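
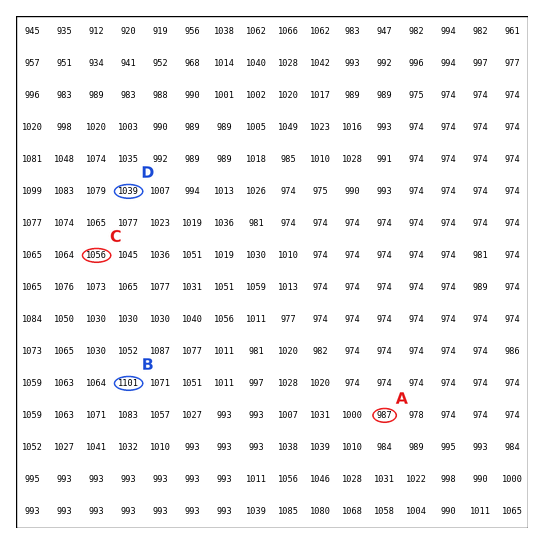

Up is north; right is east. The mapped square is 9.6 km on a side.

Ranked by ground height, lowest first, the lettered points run A D C B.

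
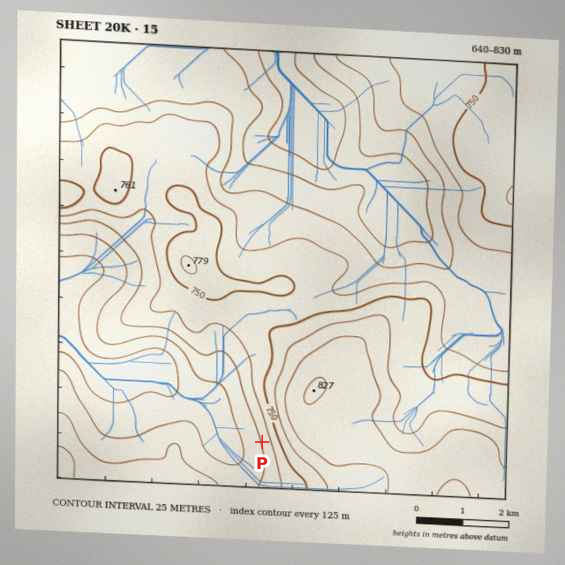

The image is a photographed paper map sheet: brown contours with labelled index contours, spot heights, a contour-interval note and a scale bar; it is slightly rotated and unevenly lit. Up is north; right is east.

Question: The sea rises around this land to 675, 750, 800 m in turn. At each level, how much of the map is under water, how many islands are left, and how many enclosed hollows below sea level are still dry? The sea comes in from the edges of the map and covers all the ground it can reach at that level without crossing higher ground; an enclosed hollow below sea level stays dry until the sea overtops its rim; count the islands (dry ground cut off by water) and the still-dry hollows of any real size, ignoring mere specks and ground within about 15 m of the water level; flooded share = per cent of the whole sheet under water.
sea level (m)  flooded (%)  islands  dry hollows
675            19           0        0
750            74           1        0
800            92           0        0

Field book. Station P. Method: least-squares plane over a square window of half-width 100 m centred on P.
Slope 6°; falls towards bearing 255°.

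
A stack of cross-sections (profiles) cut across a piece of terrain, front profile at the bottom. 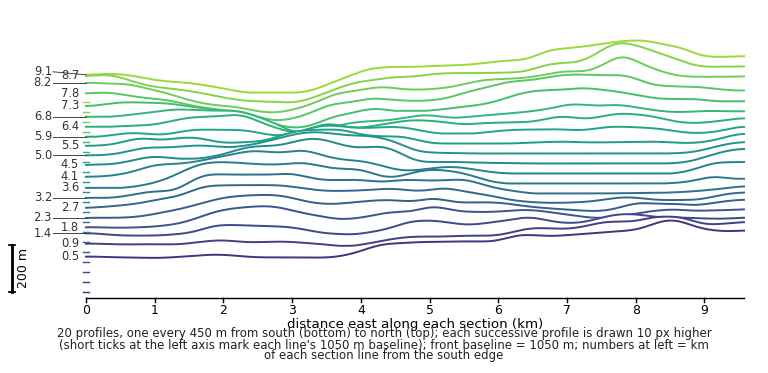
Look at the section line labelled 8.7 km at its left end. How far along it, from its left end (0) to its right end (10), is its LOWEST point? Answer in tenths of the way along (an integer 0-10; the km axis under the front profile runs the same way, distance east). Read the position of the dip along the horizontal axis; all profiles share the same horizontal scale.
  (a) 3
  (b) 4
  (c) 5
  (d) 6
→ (a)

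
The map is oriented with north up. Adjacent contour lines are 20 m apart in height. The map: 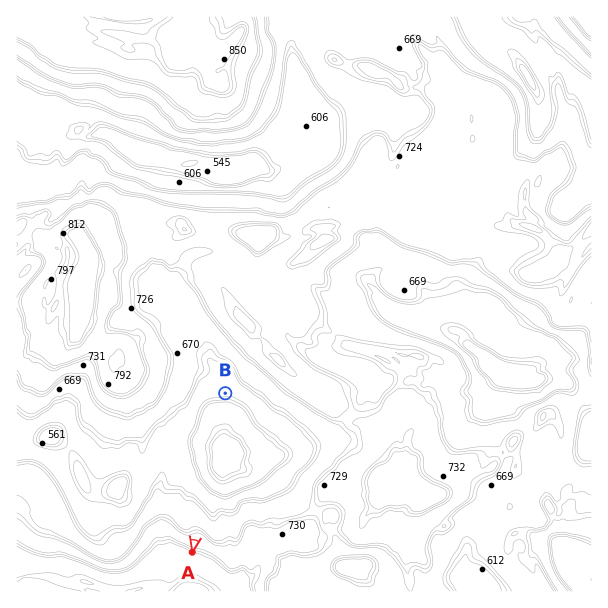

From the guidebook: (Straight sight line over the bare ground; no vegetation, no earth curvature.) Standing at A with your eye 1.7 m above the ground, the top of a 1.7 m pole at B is visible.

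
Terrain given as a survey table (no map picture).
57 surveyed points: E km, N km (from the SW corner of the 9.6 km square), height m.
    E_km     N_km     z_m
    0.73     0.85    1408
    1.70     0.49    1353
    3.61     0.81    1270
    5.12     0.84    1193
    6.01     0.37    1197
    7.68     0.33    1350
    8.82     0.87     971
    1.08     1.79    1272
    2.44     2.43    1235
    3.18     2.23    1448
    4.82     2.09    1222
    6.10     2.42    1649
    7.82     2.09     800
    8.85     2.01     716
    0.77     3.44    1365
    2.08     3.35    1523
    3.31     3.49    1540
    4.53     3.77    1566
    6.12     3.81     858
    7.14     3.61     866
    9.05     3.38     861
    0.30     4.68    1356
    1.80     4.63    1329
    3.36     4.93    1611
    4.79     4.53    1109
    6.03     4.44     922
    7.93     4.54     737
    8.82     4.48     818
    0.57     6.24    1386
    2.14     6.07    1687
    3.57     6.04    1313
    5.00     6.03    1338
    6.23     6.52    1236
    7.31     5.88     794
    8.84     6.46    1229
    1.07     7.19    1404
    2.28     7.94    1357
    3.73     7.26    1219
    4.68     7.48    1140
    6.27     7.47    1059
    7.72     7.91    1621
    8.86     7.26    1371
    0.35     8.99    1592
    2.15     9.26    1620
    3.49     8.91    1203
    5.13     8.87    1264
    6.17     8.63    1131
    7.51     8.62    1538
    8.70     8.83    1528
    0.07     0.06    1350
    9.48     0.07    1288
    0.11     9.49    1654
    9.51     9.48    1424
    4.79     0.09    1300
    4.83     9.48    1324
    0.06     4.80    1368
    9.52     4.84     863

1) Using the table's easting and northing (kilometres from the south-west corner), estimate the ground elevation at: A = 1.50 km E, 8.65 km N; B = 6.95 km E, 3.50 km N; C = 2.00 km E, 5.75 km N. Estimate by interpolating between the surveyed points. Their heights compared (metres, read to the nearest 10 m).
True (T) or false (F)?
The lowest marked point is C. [F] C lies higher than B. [T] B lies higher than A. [F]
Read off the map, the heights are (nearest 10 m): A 1480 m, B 950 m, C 1580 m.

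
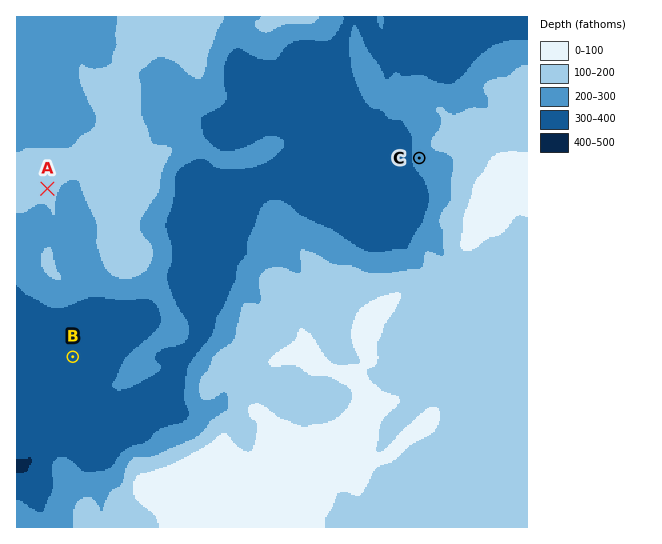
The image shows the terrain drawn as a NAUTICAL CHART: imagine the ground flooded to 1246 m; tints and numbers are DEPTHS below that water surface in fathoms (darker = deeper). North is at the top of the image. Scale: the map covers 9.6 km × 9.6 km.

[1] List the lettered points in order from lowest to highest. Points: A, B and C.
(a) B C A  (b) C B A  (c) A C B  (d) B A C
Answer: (a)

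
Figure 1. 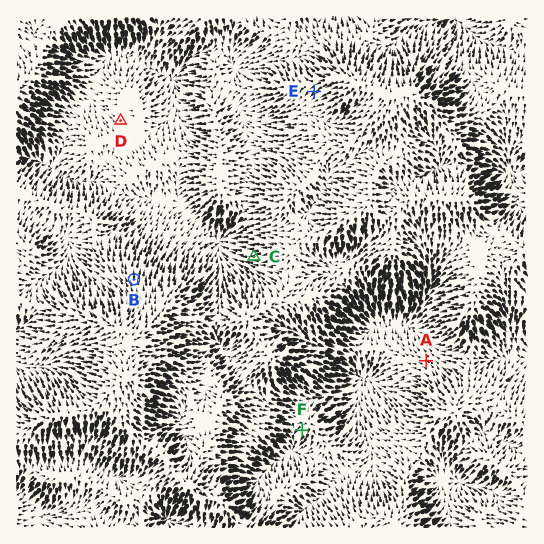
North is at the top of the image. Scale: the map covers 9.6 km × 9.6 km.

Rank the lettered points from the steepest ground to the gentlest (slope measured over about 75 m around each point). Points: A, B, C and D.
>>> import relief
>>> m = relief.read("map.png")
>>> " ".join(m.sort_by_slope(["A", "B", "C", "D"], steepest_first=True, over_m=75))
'C B A D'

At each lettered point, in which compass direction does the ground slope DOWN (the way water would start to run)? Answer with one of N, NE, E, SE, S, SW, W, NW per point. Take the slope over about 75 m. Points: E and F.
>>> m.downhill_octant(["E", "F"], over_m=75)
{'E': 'SW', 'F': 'SW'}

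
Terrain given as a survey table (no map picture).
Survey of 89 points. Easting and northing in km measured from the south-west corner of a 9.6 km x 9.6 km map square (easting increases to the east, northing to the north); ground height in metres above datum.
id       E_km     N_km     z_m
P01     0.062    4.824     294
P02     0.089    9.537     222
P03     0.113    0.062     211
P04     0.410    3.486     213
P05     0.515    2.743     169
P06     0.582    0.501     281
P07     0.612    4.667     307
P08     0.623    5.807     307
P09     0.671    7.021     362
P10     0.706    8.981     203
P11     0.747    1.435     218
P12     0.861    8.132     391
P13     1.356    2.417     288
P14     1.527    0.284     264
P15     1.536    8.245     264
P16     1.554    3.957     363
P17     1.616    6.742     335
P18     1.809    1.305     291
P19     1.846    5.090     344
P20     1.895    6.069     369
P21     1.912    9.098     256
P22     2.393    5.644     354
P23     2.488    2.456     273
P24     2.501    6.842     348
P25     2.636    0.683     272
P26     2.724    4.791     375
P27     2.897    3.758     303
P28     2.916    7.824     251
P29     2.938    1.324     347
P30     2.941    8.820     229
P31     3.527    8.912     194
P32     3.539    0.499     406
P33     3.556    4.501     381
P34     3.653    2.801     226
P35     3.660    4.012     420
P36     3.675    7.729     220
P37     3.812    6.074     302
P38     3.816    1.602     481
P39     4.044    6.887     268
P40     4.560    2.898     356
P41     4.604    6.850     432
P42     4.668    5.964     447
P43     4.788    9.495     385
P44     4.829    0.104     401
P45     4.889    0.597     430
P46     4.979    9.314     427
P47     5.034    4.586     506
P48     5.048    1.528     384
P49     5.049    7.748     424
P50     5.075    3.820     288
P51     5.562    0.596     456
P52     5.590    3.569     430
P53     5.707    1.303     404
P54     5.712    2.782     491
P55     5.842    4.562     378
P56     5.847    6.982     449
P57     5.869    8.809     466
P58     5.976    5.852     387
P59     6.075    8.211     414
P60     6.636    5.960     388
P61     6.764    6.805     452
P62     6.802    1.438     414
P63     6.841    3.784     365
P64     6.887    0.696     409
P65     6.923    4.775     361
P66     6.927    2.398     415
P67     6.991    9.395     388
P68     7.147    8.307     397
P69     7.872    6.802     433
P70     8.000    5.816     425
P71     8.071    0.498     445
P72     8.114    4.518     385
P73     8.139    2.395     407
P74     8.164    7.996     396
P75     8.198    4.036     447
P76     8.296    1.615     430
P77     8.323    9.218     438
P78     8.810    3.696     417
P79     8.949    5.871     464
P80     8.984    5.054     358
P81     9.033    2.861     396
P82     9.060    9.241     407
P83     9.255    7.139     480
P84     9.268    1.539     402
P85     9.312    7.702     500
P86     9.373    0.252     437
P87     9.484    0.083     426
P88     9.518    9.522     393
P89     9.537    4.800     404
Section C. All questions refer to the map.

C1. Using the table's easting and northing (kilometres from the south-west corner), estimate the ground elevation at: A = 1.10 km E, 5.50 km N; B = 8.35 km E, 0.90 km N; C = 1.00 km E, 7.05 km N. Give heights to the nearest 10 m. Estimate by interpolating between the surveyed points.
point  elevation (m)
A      300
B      440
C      340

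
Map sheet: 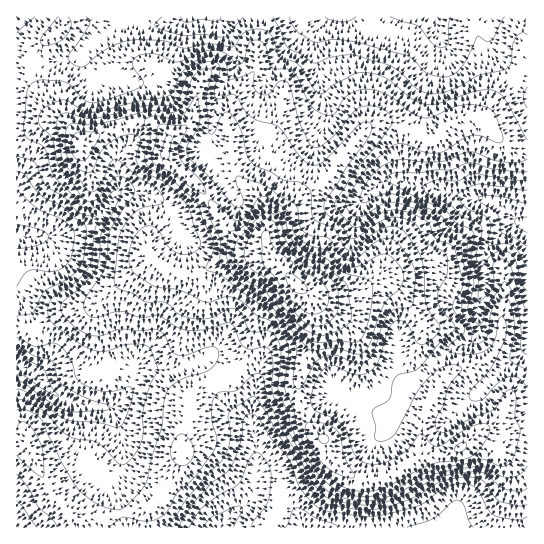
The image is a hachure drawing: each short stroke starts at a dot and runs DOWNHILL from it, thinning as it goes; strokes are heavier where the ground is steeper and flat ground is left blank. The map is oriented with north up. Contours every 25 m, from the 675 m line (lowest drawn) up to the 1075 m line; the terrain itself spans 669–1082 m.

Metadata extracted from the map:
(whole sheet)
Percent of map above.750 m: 91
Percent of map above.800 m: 71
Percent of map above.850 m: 42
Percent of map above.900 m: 20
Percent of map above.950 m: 7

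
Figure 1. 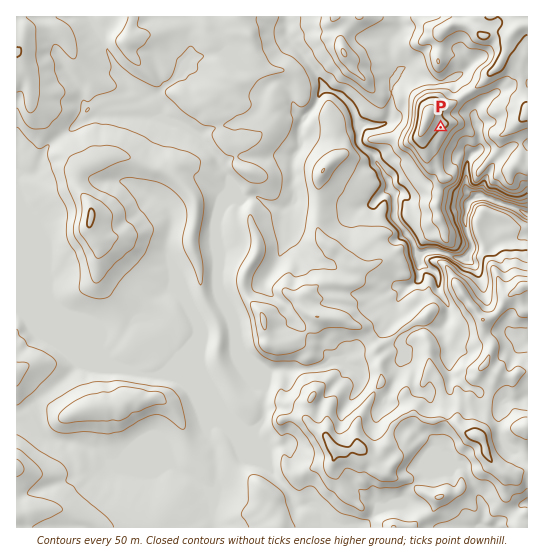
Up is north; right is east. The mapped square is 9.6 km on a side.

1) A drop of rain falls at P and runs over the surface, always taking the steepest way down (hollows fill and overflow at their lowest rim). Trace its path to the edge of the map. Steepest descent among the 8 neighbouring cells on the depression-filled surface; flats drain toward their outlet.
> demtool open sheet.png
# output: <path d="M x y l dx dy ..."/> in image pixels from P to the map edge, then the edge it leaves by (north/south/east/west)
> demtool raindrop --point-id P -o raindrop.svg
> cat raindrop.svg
<path d="M441 127l0 3 12 12 6 0 12 11-4 8 0 5-1 1 0 22 8 8 11 0 10 5 6 0 2 3 4 0 8 4 3 0 5 4 4 1"/>
exit: east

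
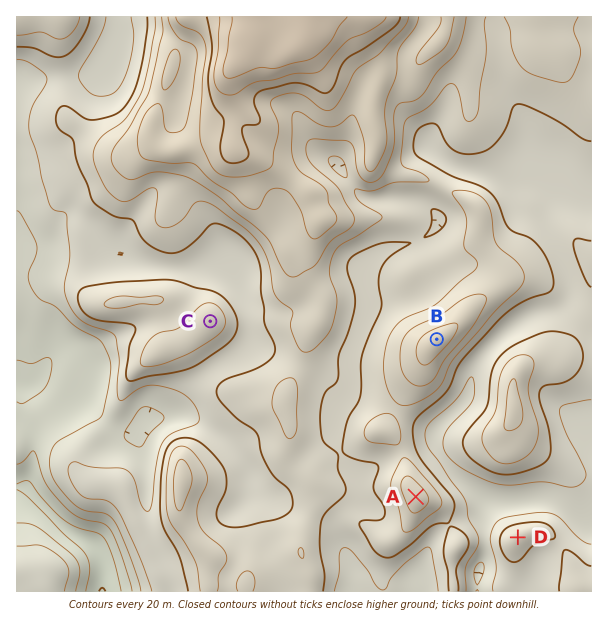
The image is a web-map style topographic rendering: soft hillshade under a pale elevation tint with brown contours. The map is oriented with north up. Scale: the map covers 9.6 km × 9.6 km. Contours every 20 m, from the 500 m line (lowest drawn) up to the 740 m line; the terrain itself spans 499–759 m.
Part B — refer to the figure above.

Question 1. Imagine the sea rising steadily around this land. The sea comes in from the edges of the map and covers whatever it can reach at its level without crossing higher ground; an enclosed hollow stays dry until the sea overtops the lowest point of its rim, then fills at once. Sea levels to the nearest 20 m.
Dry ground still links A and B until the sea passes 620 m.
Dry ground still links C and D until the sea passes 580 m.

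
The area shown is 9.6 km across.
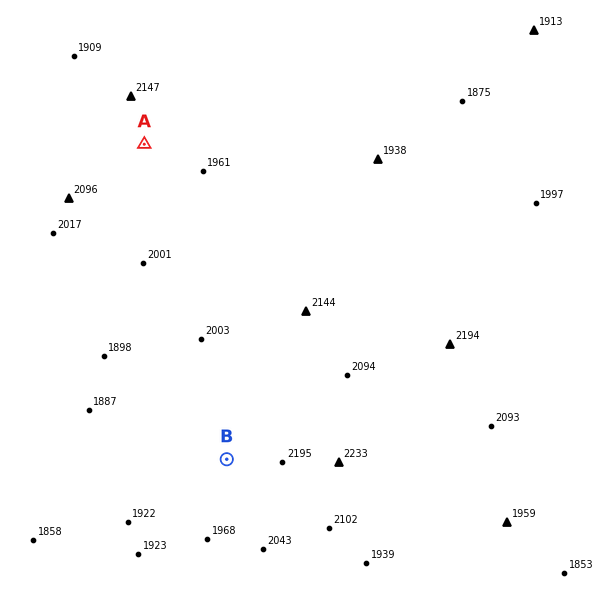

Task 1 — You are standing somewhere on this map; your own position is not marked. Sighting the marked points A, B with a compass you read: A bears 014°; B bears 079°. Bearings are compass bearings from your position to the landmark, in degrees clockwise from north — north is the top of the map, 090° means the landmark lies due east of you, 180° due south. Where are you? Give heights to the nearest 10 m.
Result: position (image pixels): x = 58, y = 492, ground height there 1870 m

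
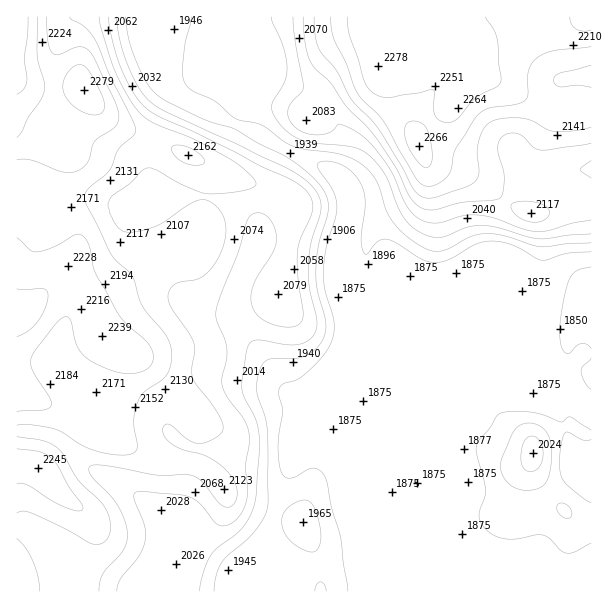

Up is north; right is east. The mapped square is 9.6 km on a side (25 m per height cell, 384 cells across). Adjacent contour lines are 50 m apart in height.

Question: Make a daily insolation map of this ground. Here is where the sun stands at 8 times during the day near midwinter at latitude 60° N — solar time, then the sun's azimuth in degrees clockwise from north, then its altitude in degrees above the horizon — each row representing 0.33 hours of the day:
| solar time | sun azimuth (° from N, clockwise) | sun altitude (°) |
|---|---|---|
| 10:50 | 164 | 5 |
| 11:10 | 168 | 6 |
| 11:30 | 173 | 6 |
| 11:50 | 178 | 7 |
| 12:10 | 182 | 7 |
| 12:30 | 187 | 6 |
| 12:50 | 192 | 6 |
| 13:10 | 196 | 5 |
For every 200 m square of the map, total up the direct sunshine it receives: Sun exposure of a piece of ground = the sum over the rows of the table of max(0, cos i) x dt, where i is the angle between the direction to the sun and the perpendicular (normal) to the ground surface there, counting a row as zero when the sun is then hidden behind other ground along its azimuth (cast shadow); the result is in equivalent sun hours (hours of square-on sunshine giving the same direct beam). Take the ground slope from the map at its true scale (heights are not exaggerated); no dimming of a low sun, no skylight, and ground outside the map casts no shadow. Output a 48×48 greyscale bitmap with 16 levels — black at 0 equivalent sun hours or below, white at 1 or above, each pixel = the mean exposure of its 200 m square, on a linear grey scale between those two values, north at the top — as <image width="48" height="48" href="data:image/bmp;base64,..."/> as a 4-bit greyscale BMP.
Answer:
<image width="48" height="48" href="data:image/bmp;base64,Qk32BAAAAAAAAHYAAAAoAAAAMAAAADAAAAABAAQAAAAAAIAEAAATCwAAEwsAABAAAAAAAAAAAAAAABEREQAiIiIAMzMzAERERABVVVUAZmZmAHd3dwCIiIgAmZmZAKqqqgC7u7sAzMzMAN3d3QDu7u4A////AERERFVVRERVVEREREQzREREREREREREQzNERGeHVERWZEREREMyRERERERERERVQzNERXmYdURGhkRERFQzREREREREREVWZjNERniHZURGm3RERmVERERERERGd3ZneDRVZ3ZVVURFi8dEVlQzREREREV3iId3iEVomXUyNERFe8pkVUMjRERERFVmZ3iIdleKl0IRJFRXmrlkMzIkRERERDNERFZmQnmpYgACRniJmHdTESI0REREREMkRWVBAKqWEAAViqqpdDRSABI0REREREQ1eJhAAKliAAJqu6mGMSRTEAI0RERERERWeKphAVMQAUnMqGVDIjVTIQFERERERERlRXhiEwAAJ83JZCMzNFVEMyNEREREREVTI0RFeAABaql1MjRVVVREVEREREREREQiIhEliBAWh1MzNEVmZDI0Z1REREREREMiEAAEU5mpYxI0VVZlMgATVmVEREREREREEAADMblkMjNFZmVCEAATREREREREREVTAAATIVMiNEVWeHUhERIkRDREREREREMRMQAiEiEjRGd5qYUyNERFZVREREREREREQxEhIyI0V4iamHVEVVVomYZEREREREREQzMiNFVVZ4h2VEVVVVWKzMpUREREREREREQzRIh2ZnZCEiM0M0erzMt0RERERERERERDRJmGVVMQAREiI0erqphkREREREREREREM4iHVDIREREjM1eYh1M0RERERERERERUQ0V3ZDIiERJFVVZmZCEkRERERERERERVRAFGZDIiMzVmZVRFQyE0RkRERERERERVRAAlVDIjNFZndkMzQyI0VURERERERERVVAATRDIiNFVnd1MiNEQ0VUREREREREVmZiIRNDISNEVWd2QiNFVEVURa3ZVERGiZqjIRIzERI0REVmQzRWZEVXjN3e2Ge+7v/yEREhEREjRERWVEVndURovMzM7//////xEiIRE0QzMzNFZmZ4l0NXm8zM3////tzDRDIRJEREMzM1eHd3dkNGi93M3duGVXiEREMzRERERDRXmXUyI0RWi97dy5YgATRURFZ3h0RERWeIhkEAAUZnm93cuXUxABEUWJmZmGRFiZl1IQAAAmmJu7qYdlREQzIaqYd3dmZ4mXQQAAAAKMy83JdVRDNGd3ZqllRVZneHUxAAAAAEv/3N2nRFVDNGiqqnZURGiIdSAAAAAAB//8vMp0NXdlZniszFVVV4mGIAAAAAABnbh4vbhCR5iIqpmZqmZWeZhRAAAAAAAndTJJ3aYzRomr3blmZ4dmiHQQAAAAABNDIRR73JZURFiszJYzM4dVZTEAAAAAASIhEUeaqoZmU0aJl1MiEVQzMhAAAAAAEiIiI3mYd2ZmVDRmVERDMzIREAAAAAABIjMzRYqYZURFVURURFd3dkMgAAEAAAASI0RVVomYZDM0RURERGiaqmQwAAEQABEiNEVmZmd3ZDNERUMzRFeKvFQxAAEQESIzREZmZVVmVDRERVMjREVXmkRDEBIhIjQ0REVVVEREREREREQ0RERFVg=="/>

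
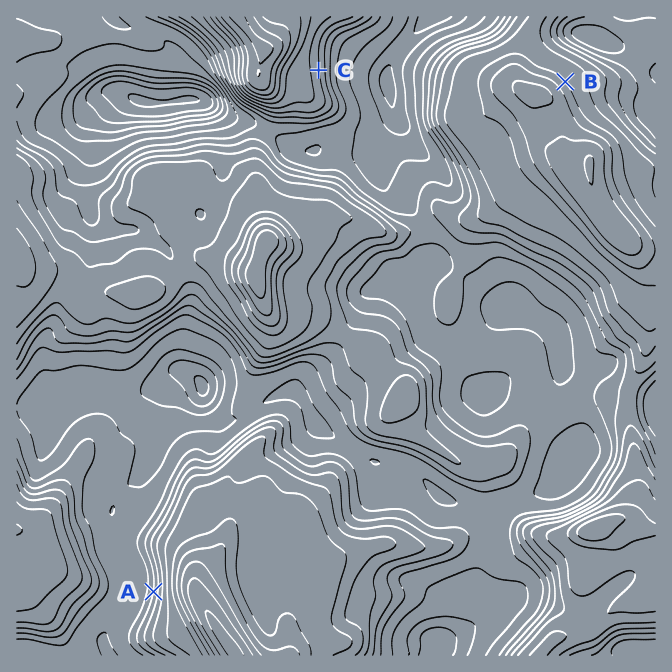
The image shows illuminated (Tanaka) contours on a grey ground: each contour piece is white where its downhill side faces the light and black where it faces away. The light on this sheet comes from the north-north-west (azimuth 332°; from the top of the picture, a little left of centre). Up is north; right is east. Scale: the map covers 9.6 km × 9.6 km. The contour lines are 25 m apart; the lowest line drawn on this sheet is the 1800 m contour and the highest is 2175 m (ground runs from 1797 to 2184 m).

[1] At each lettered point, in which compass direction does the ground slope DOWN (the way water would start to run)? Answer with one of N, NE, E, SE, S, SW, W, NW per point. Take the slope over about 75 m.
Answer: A W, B NE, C E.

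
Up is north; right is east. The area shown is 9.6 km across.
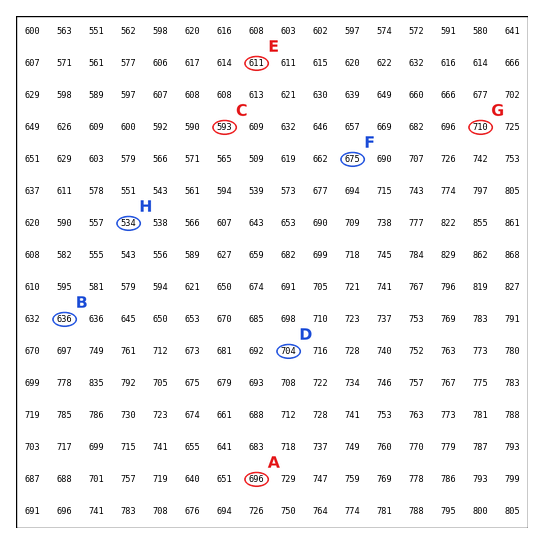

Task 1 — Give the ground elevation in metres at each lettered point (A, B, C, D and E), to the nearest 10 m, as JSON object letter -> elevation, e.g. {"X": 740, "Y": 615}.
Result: {"A": 700, "B": 640, "C": 590, "D": 700, "E": 610}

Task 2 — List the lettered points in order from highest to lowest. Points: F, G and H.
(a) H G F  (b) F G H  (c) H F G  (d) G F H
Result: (d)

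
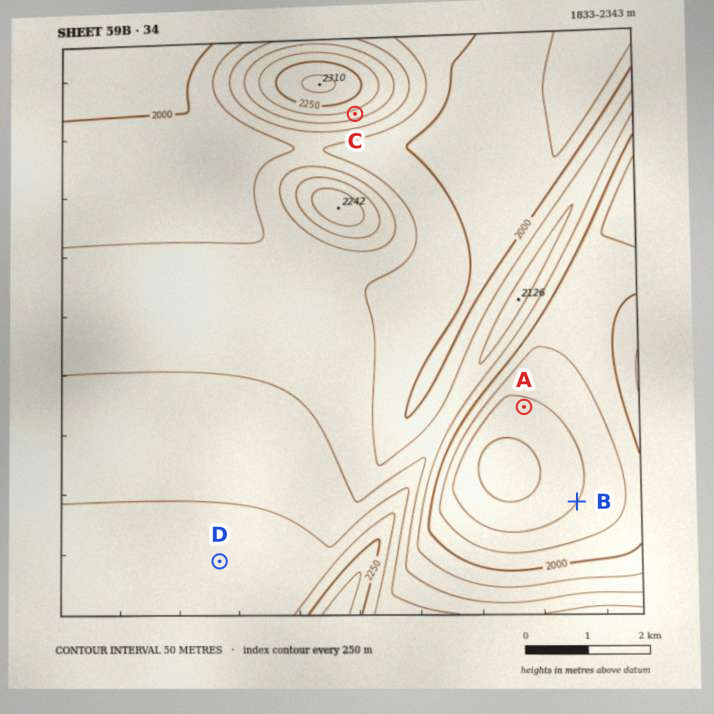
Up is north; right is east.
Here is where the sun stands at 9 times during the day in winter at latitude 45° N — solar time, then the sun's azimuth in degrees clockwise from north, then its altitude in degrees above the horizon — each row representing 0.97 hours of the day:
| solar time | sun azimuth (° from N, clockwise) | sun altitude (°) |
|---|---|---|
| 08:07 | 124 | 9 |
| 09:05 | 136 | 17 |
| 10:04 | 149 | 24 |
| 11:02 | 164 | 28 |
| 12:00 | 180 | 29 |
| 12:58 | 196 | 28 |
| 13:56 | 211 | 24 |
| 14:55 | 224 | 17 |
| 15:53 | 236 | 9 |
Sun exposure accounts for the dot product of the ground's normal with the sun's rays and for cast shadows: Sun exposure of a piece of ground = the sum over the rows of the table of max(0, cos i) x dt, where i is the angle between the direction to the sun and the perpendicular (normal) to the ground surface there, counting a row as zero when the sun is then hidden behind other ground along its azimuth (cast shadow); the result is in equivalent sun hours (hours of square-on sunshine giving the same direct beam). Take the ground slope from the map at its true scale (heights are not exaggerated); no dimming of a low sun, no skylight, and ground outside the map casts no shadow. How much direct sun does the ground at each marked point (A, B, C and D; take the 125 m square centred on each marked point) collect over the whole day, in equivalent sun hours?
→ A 3.5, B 2.8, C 4.8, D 2.9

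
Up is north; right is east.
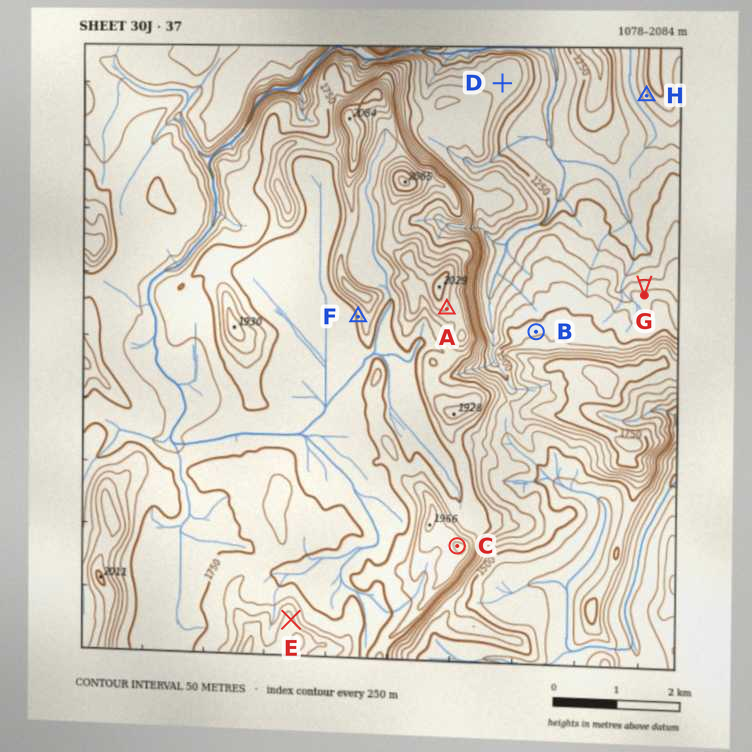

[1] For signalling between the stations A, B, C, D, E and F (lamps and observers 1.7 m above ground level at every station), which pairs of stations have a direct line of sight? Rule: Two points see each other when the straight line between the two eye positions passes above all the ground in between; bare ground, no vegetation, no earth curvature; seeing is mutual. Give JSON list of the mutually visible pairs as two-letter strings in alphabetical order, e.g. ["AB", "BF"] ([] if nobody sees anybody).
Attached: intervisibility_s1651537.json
["AC", "AE", "BD", "CE", "EF"]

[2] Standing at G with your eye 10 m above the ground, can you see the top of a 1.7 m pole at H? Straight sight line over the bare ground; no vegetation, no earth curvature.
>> yes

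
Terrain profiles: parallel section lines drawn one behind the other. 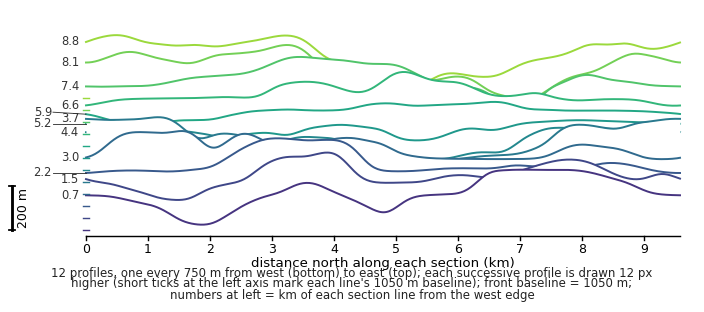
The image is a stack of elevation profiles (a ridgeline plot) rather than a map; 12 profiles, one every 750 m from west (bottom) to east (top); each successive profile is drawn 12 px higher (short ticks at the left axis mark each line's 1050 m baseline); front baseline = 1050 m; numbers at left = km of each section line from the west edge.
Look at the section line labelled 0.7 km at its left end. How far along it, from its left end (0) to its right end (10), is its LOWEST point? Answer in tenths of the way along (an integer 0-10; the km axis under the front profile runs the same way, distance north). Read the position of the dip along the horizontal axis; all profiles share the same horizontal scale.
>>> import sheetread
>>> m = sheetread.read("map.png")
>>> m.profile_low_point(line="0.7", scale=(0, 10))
2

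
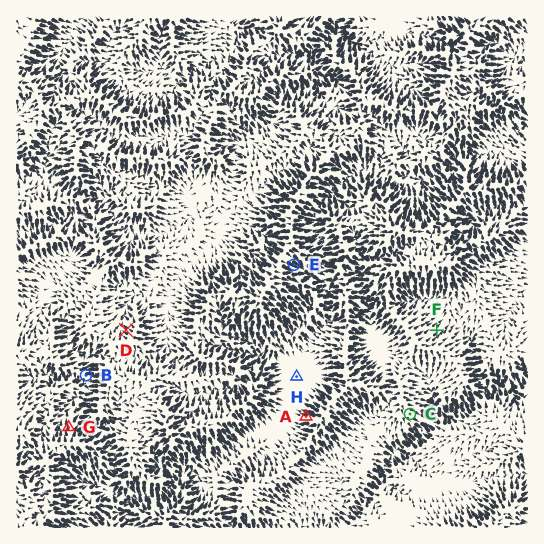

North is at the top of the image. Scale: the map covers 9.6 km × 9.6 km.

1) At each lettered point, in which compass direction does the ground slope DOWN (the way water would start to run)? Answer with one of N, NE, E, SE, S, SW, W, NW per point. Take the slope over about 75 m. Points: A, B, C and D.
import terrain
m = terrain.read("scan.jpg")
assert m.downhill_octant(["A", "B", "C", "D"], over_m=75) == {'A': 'W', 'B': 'E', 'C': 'SE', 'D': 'NW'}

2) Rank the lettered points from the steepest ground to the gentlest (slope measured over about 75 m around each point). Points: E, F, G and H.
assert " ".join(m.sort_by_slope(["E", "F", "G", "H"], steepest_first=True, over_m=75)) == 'E G F H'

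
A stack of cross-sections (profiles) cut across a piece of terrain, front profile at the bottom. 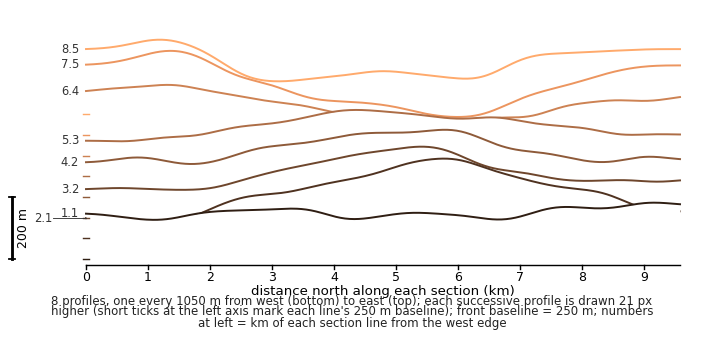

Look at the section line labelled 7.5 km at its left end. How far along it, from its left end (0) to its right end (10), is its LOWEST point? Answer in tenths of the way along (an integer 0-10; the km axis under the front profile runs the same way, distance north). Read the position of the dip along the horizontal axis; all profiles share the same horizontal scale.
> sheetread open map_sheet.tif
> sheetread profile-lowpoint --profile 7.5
6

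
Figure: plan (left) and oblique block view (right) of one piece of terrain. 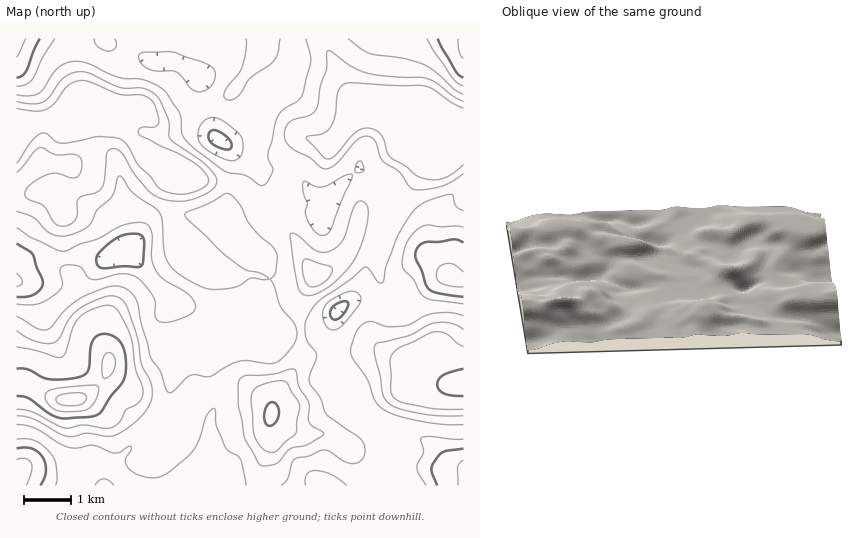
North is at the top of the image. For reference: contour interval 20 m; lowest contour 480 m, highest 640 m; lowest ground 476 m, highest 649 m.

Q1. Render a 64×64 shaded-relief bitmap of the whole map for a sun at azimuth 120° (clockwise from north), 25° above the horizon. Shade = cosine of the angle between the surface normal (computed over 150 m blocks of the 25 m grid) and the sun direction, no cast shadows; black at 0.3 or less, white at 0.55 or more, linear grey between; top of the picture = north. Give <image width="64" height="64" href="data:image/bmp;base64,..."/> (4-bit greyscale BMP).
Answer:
<image width="64" height="64" href="data:image/bmp;base64,Qk12CAAAAAAAAHYAAAAoAAAAQAAAAEAAAAABAAQAAAAAAAAIAAATCwAAEwsAABAAAAAAAAAAAAAAABEREQAiIiIAMzMzAERERABVVVUAZmZmAHd3dwCIiIgAmZmZAKqqqgC7u7sAzMzMAN3d3QDu7u4A////AHZDNWeJmYdneIiIiHd3iIdleZmIdlZ4iIh3d3iJmqmZdlM0V4mZh3d4iJmIh3eIh1V5mZh2Znd3iHd3iJmqmZh3VDRXiJiHd3eJmpiId3h3VXmqqXd3d3iIh3eImqqpmYdlRFd4iId3ZmiaqYiHd3dlaKvKiId3eJmId4iau6qpmXVWZ4iIiIdlVomqmYd3d2VnrNupmId4qph3iJqrqqqqhmd4mYiImHZVZ5qpiHd3ZVeb3Lu6h3iZmHd3iZqqqqmHd4mqmZqql2VWeaqYdmZVV4q7qrqYeIiHd3eImZmamYd3irupq8uphlVomph2ZURWiaqpmIiIiIh3d4iJmZmZh3eau6mrzLuYZVeamHZlQ0aJqqmHeIiIiIiIiJmZmZmHeJu7qZq7u7mGVomYdmVDRYmru5h3iIiIiImZmqqqqYd4q7zLqqqry5dWeZh2ZURFeZrMqYiIiIh4iZmqqruZdlaKvNy6qZvMl2Z4mXZVREV4mbu5iIiHdmeJmZmZqoh1RFaKzLqpmsyoZmeIhlRERWiJqqmIiHdlRXiIiIiZiHVDM0aKu6mavKh2Z3h2VERFZ5qpmIiHd2Q0Z3h3d4iIdlRDNFebqpq7qHZnd3ZVRERGirqIiId3ZDNWd3d2d3d3dlVURXq6qqqYd2d3ZlVVVDRpupiId3dkNFZ3d3Zmd3d3ZmVEabu7qYh3d3dmVVZlQ0eqmIiHdmVEVnd3dmZnd3dmZlRYvMyph3d3d3dmZmZlRYmYiHd2VURWd3d3ZmZnd2VmVEer3bmHd3d3d3d3d3ZVeIiHd2ZVREVneId2ZmZlVVZlV5vNuXd3d3d3d3d3d2ZniHd2ZlVUNFZ3iHd2ZlQzVmZnisy4d3d3d3d3d3d3dniId2ZlVlQzNFd4h4d2UyJGZmeKzKh3Znd3d3d3d3d3eIh2VVVmZUMiNWeIiHdkITVnd4rLqHZmZnd3d3d3d3d4mYU0VWd2ZTIjVnd3d2UhE1Z4mrupdlVWZ3d3d3d3d4ialSJGZ3d2VDNFZ2dmZkEBNWiau6qXZVVWd3d3d3d3iazIMSVnd3d2VVVmVVVVUxEjVoqqqqh2VWZ3d3d3d3eJvexzJGeIh3dlVVVEREVVQyI1eZmamXZmZ3d3d3d3Z4rN7rdEV4iIiHZVVURDRFVVQzRoiZmYh2d4iIiId3dmab3u2nZniIiZh1VVVURFVmZUNGeImIh3d4iIiIiHd2RGre7bl3eIiJqodmZmVVVmd3UzRniHd3d3iJmYiHd3ZDWK3tyod4iImrqHd2ZmZmZ4h0M0ZmVmd3eIiYiHd3dTNGir3bh4mZiZqph3ZmZmZ3iZdURVRFZnd4iIiHd3dlM1Z3isyniaqpmqmId2Zmd4iJqYdlQzVmd3iIiHd3d2U0Z2VXvLh5u7qZmZiHd3d4mZmrqXZCJFZniIiHd3d3ZUV3ZUWLuHm7y6mZmId4d4mqqru6mFMkVniIiHd3d3dlVohlRGq5eKvMqYmYh3eIiaqqu8ypdDRVeIiHd3d3d3ZniHVDWLp3q8y5mZmHd3eJu6qqvLqWRFZ4iHd3d3d3d3iIdlRHq4ebu7qZqZh3Znm7upmqqpdlZniHd3d3Znh3eIh3VEabl4q7qYmZmIdlWKu6mImZmHZ3iIh3d3dmeIiIiIdkRYqXeaqpiIiIiHZXm6qYiIiId4mZmYh3d2ZomIiIh2RFiZdomqmId3d4h2eKqqmYiHd4mqu7qYd3ZmeJiIiIdUV4h2eKqZh3ZWeIiImau6h3d3iZq83Ll3d3ZoiYh4h2VWiHZnmqqpdkRGeIh4m8uXZmZ4iavd2od4dmeIiIiIdlZ3dmZ5q8uoZDRXd2V6y5dmZmd4ibzKh3h2ZniHeJiHZ3d2VWiavdyoVFZ3VFnLllZmZ3d4mql2d3dnd4d4qph3d3dlZ4mr3tuGZ3dkWLuGRXd3d3iZl2Vnd3d3h3isuYd3d3Z3iIm97ah4iHVYqoVFd3d3eIh3VEZnd3eHZ63bh2VWd3d4iJrdyXiZh3iqhUV3d3eIiHZTRWZnd4dmjO2oZEV3d3eIibzJeJqZiZmGZnd3eImYdlRFZmZnd3Z53slkNWd3d3iIq8p3iaqZmYd3eImZmqmHZVVmVEZ3Zlet64VFZ3d3d3iJqoeJmZmZmZiIq6mbyodmZndTNWZlRXvMl2Z3d3d3d4iZd3iIiIiZmZmrupq7l3d3d1Q0VmVEaKqYd3d3d3d3d3dmd4iIiIiZmrupmaqYd3h3ZERVZlRXiIh3d3d3d3dlVEVnd3d3eIiaupiImYiIiId2VFVVVFZ3d3d3d3d3d1RDI0Z3d3d3d4q6mId3eIiIh3dlVVVUVnd3d3d3d4h2REMRNWd3d2VVeamIh2VmiIiId3ZlRVVWZ3d3d3d3iHdERCEkZmd3ZERniIiHVEVoiIeId2VEVVZmZmZlVmeJhzNEMhNGZ3dlRWd3iJhkRFeIh4iHZURVVmZVVVVFZ4mYIjRDIjVnd2ZmZmZ4mGVEVniIiId1RFVmZmVVVVVniZkyI0RERWd3Z3h3ZniYdmZWaIiIiHZUVnd3ZmZmZniaqjMjRVVmd3ZniIh3eIiHd2ZniZiIdlVXeHd3d3d3eJqqQyNFZnd3dmeJmZiIiIiIdlZ5mIh2VWeIh3d3d3eJqqlUI0VneIh2Z4mZmYiIiIh2VXiYiHZVeIiHd3d3eJqqmWQzRVZ4iHZmiImZmIiIiIdVeJiIdmZ4h3d3d3eImqmZ"/>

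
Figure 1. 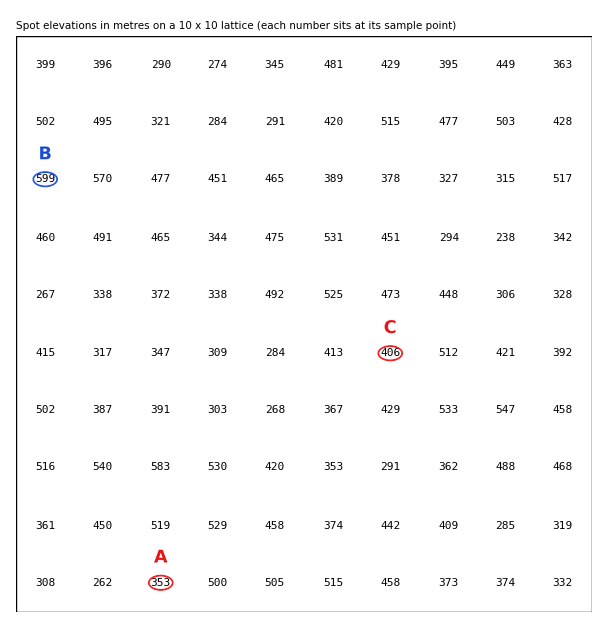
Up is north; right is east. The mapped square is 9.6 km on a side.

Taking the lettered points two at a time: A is lower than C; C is lower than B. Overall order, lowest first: A C B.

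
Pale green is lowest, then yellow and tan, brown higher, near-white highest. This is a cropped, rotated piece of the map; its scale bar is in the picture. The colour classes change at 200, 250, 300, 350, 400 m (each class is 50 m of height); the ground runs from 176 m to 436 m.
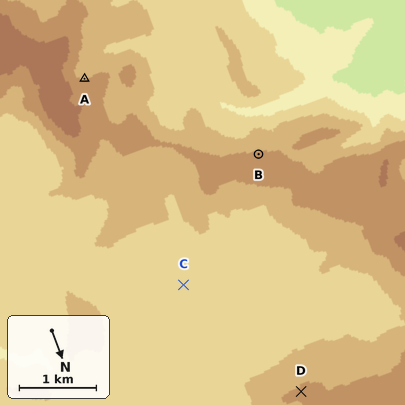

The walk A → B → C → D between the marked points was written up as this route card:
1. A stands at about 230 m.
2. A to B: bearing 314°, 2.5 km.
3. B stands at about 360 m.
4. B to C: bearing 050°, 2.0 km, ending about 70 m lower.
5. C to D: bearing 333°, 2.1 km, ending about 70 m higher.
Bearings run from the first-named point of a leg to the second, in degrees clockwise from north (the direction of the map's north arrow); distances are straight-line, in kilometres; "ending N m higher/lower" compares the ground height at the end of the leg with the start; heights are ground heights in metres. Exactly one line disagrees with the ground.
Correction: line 1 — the height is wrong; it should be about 350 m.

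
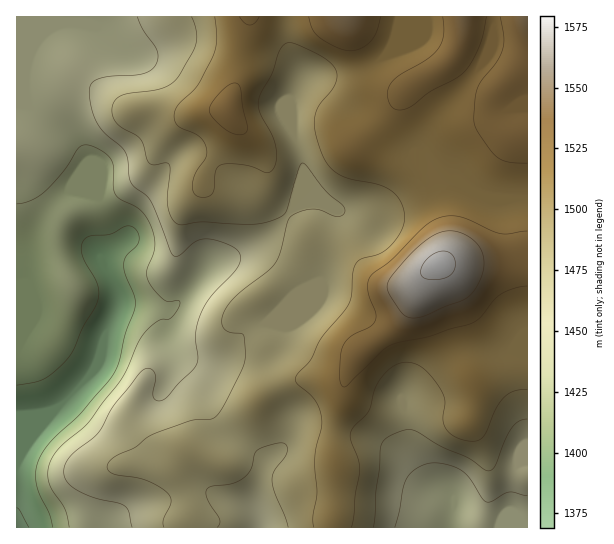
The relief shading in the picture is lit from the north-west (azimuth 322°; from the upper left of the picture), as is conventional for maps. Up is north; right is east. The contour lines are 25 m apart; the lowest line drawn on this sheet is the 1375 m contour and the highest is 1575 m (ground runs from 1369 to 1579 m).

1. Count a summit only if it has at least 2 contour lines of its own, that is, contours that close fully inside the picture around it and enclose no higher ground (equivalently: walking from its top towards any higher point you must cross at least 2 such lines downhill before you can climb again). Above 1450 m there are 1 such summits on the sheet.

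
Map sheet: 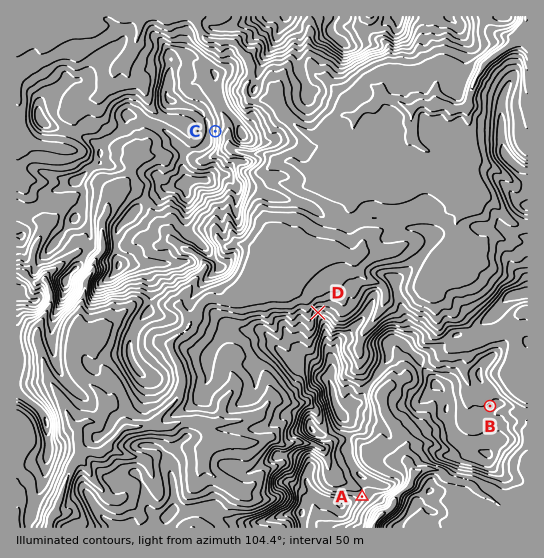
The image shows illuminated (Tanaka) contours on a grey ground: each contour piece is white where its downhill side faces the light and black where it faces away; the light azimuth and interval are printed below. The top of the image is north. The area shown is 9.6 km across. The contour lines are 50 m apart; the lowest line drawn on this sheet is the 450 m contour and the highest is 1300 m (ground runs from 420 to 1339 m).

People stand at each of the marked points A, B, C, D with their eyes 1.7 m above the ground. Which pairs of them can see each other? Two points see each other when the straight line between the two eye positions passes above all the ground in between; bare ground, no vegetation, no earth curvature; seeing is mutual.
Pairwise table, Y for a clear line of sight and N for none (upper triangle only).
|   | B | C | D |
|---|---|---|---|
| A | N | N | N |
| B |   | Y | N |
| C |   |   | Y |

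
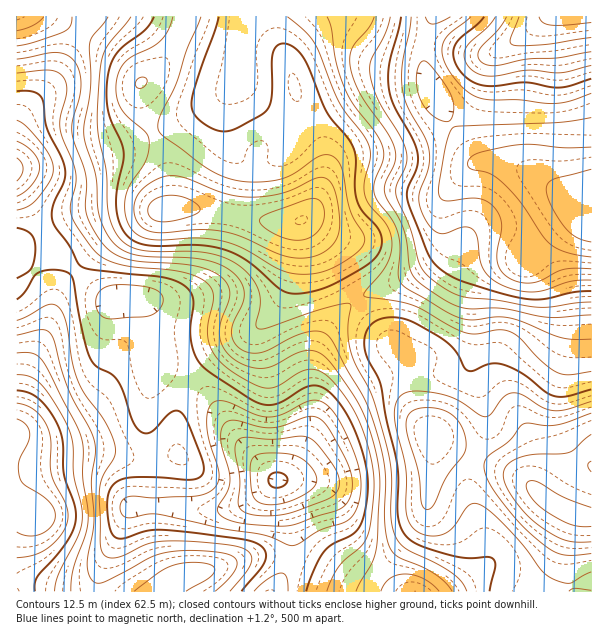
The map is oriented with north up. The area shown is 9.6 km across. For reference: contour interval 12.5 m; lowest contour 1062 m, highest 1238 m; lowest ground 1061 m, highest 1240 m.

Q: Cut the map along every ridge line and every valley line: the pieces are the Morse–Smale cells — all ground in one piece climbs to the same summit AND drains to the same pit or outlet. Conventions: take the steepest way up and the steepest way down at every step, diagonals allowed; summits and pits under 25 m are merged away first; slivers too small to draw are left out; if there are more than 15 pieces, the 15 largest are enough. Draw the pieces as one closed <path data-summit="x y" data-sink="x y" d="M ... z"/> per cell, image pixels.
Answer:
<path data-summit="302 221" data-sink="278 480" d="M272 16l-182 0-2 2-6 14 28 16 13 10 17 22 0 18 4 12 19 45 3 12 3 18 0 22-28 11-34 22-31 30 26 25 9 5 24-2 10 7 5 10 4 23 0 27 31 14 13 9 14 14 36 50 25 26 8 2 13-12 4-7 14-33 2-18-1-47 3-12 15-27 25-25-26-47-26-31 14-21 6-21 1-21-5-18-24-42-6-30-14-30z"/><path data-summit="38 516" data-sink="278 480" d="M17 259l-1 332 257 1 13-22 6-22-2-23-10-40-40-44-28-39-14-14-13-9-31-14 0-27-4-23-5-10-10-7-24 2-9-5-28-25-12 12-6 12-5 20-1-15-6-14z"/><path data-summit="576 515" data-sink="278 480" d="M357 301l-9 5-11 11-12 16-9 18-3 12 1 47-2 18-10 24-8 16-10 10-7 2 6 14 6 24 3 30-6 22-12 21 317 1 1-145-2-1-16 15-26 39-30-25-80-35-14-15-9-18-3-17 0-18 3-13-19-10-14-14z"/><path data-summit="576 515" data-sink="588 221" d="M497 162l-18 0-9 4-24 28-4 10 3 41-3 7-11 12-38 20-22 8-15 8 26 35 14 14 19 10-3 13 2 29 2 10 12 20 10 9 18 10 62 25 30 25 26-39 18-15 0-224-4 0-10-10-9-14-29-20-19-10z"/><path data-summit="302 221" data-sink="588 221" d="M432 16l-160 1 2 16 15 30 7 35 24 42 5 18-3 28-9 23-9 12 26 31 27 48 57-26 17-10 11-12 3-7-3-23 2-22 19-27 7-7 8-4-8-7-24-38-20-43-2-32z"/><path data-summit="570 17" data-sink="588 221" d="M591 16l-157 0-10 26 0 26 6 18 16 31 24 38 9 7 27 1 27 11 36 24 19 24 4-1z"/><path data-summit="302 221" data-sink="17 170" d="M83 32l-3 1-26 48-29 30-9 18 0 54 38 65 21 22 23-23 18-13 37-22 16-5 0-22-3-18-3-12-19-45-4-12 0-18-17-22-13-10z"/><path data-summit="576 515" data-sink="17 170" d="M51 16l-35 1 1 111 8-17 29-30 26-46 0-4z"/><path data-summit="38 516" data-sink="17 170" d="M17 184l-1 74 28 27 6 14 1 15 5-20 6-12 12-13-20-21z"/><path data-summit="576 515" data-sink="278 480" d="M89 16l-37 1 29 15z"/>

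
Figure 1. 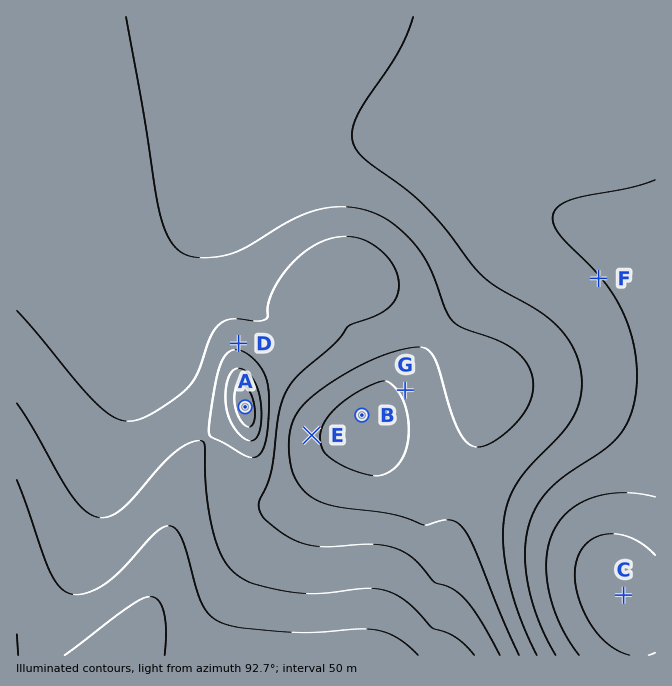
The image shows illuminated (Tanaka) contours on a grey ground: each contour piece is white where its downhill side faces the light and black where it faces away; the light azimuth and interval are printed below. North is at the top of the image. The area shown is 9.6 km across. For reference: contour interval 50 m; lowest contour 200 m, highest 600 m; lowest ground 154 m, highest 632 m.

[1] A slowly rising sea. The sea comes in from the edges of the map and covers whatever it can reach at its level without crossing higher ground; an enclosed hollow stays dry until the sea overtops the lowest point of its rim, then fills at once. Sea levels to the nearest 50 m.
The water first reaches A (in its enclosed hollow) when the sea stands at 300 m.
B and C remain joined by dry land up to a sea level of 400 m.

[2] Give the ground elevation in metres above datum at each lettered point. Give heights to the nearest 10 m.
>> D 310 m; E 440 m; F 500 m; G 440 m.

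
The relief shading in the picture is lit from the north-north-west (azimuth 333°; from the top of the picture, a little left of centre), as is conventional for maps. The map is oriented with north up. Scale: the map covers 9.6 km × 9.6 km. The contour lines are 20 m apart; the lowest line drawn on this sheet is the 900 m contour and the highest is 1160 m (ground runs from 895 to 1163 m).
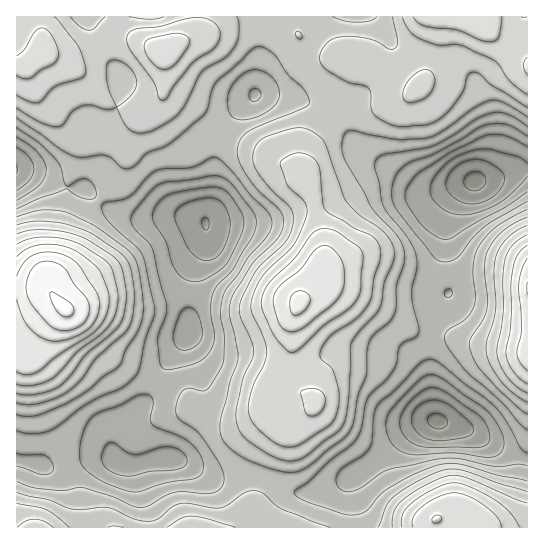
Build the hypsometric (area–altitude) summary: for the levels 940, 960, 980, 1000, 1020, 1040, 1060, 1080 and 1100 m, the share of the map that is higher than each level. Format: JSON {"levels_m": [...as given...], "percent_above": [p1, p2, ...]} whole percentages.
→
{"levels_m": [940, 960, 980, 1000, 1020, 1040, 1060, 1080, 1100], "percent_above": [96, 91, 82, 68, 53, 36, 22, 11, 5]}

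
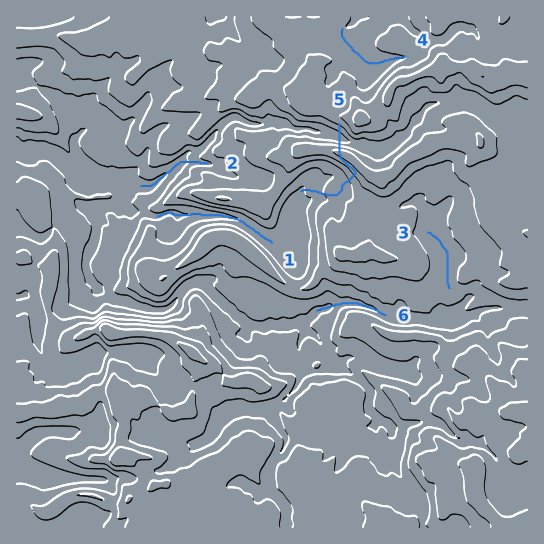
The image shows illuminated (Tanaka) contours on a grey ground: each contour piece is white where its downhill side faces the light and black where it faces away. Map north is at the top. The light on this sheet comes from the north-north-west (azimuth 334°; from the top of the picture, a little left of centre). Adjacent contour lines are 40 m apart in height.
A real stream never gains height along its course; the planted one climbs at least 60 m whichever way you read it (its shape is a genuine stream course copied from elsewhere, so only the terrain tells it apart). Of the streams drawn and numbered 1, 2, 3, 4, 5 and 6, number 5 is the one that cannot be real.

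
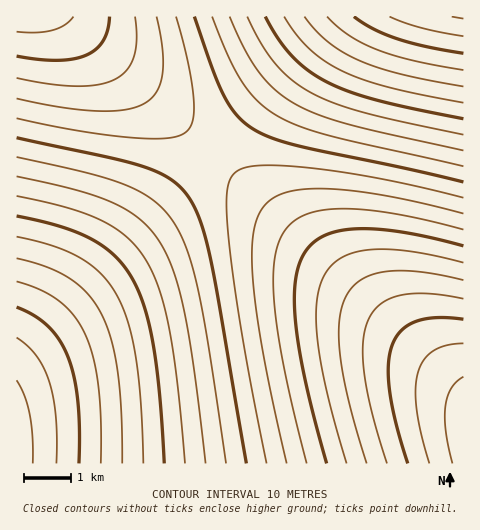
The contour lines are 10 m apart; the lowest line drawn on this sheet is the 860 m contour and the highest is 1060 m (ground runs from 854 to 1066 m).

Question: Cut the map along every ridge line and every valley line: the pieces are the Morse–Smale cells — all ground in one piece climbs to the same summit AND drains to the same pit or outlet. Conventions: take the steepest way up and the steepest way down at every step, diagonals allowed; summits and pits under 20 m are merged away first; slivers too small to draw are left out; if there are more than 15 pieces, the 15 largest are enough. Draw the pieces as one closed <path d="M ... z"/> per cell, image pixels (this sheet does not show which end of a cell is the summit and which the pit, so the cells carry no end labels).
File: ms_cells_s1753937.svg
<path d="M211 152l-195 208 0 103 447 1 0-74z"/><path d="M463 16l-124 1-127 135 251 240z"/><path d="M66 16l-50 1 1 342 194-206z"/><path d="M340 16l-274 1 145 135z"/>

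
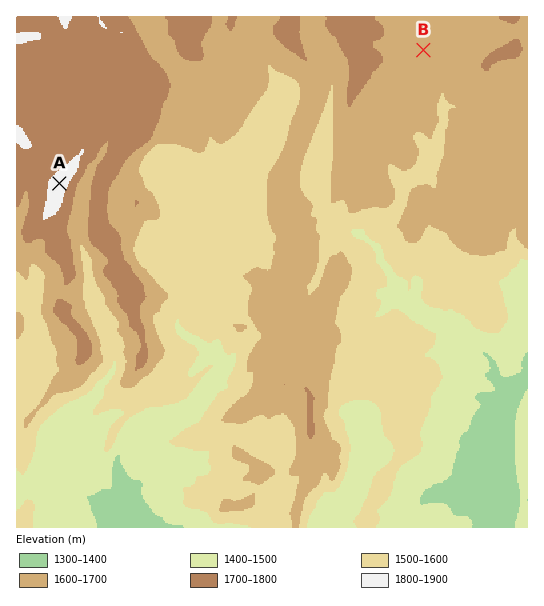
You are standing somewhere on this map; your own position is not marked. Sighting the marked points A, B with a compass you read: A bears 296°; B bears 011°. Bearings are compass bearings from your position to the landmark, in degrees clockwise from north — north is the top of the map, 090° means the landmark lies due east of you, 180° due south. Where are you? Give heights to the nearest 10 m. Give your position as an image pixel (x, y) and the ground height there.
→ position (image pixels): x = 368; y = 334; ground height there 1520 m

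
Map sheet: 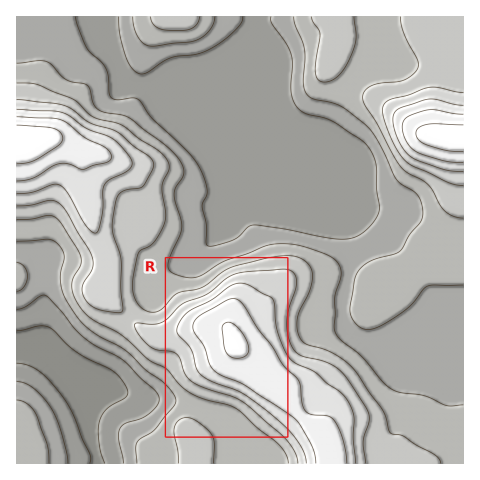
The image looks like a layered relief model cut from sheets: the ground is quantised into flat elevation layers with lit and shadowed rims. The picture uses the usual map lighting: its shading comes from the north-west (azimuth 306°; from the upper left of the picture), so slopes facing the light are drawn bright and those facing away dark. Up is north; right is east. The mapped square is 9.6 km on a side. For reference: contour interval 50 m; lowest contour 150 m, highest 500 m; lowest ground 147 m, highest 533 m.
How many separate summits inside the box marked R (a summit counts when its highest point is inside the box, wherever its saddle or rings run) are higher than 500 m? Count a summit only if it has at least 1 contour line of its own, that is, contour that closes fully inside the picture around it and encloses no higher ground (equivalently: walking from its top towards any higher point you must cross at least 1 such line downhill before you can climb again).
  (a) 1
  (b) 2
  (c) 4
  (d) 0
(a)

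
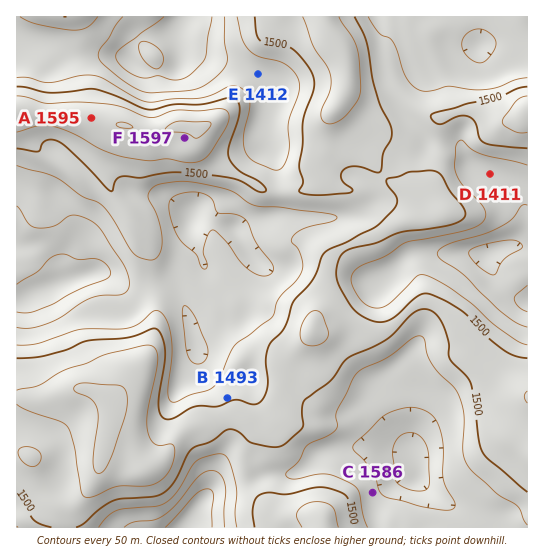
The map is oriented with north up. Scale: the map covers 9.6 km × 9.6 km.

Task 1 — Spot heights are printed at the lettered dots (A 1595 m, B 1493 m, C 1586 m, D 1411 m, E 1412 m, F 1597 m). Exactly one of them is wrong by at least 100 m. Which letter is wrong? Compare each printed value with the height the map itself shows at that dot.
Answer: C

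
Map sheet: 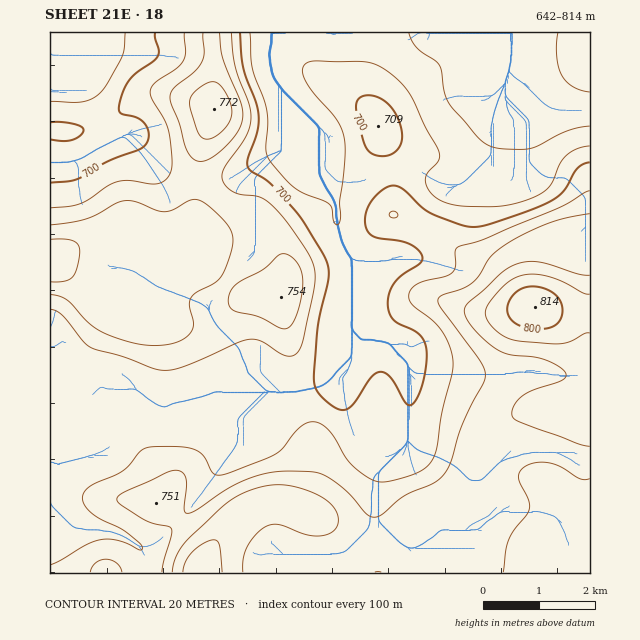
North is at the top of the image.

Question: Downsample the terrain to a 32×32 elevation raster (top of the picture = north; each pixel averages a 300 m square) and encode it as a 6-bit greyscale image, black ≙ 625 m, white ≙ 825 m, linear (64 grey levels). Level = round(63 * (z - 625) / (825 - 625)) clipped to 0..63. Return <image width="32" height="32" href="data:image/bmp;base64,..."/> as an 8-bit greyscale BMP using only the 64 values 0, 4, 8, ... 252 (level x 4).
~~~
<image width="32" height="32" href="data:image/bmp;base64,Qk02CAAAAAAAADYEAAAoAAAAIAAAACAAAAABAAgAAAAAAAAEAAATCwAAEwsAAAABAAAAAAAAAAAAAAEBAQACAgIAAwMDAAQEBAAFBQUABgYGAAcHBwAICAgACQkJAAoKCgALCwsADAwMAA0NDQAODg4ADw8PABAQEAAREREAEhISABMTEwAUFBQAFRUVABYWFgAXFxcAGBgYABkZGQAaGhoAGxsbABwcHAAdHR0AHh4eAB8fHwAgICAAISEhACIiIgAjIyMAJCQkACUlJQAmJiYAJycnACgoKAApKSkAKioqACsrKwAsLCwALS0tAC4uLgAvLy8AMDAwADExMQAyMjIAMzMzADQ0NAA1NTUANjY2ADc3NwA4ODgAOTk5ADo6OgA7OzsAPDw8AD09PQA+Pj4APz8/AEBAQABBQUEAQkJCAENDQwBEREQARUVFAEZGRgBHR0cASEhIAElJSQBKSkoAS0tLAExMTABNTU0ATk5OAE9PTwBQUFAAUVFRAFJSUgBTU1MAVFRUAFVVVQBWVlYAV1dXAFhYWABZWVkAWlpaAFtbWwBcXFwAXV1dAF5eXgBfX18AYGBgAGFhYQBiYmIAY2NjAGRkZABlZWUAZmZmAGdnZwBoaGgAaWlpAGpqagBra2sAbGxsAG1tbQBubm4Ab29vAHBwcABxcXEAcnJyAHNzcwB0dHQAdXV1AHZ2dgB3d3cAeHh4AHl5eQB6enoAe3t7AHx8fAB9fX0Afn5+AH9/fwCAgIAAgYGBAIKCggCDg4MAhISEAIWFhQCGhoYAh4eHAIiIiACJiYkAioqKAIuLiwCMjIwAjY2NAI6OjgCPj48AkJCQAJGRkQCSkpIAk5OTAJSUlACVlZUAlpaWAJeXlwCYmJgAmZmZAJqamgCbm5sAnJycAJ2dnQCenp4An5+fAKCgoAChoaEAoqKiAKOjowCkpKQApaWlAKampgCnp6cAqKioAKmpqQCqqqoAq6urAKysrACtra0Arq6uAK+vrwCwsLAAsbGxALKysgCzs7MAtLS0ALW1tQC2trYAt7e3ALi4uAC5ubkAurq6ALu7uwC8vLwAvb29AL6+vgC/v78AwMDAAMHBwQDCwsIAw8PDAMTExADFxcUAxsbGAMfHxwDIyMgAycnJAMrKygDLy8sAzMzMAM3NzQDOzs4Az8/PANDQ0ADR0dEA0tLSANPT0wDU1NQA1dXVANbW1gDX19cA2NjYANnZ2QDa2toA29vbANzc3ADd3d0A3t7eAN/f3wDg4OAA4eHhAOLi4gDj4+MA5OTkAOXl5QDm5uYA5+fnAOjo6ADp6ekA6urqAOvr6wDs7OwA7e3tAO7u7gDv7+8A8PDwAPHx8QDy8vIA8/PzAPT09AD19fUA9vb2APf39wD4+PgA+fn5APr6+gD7+/sA/Pz8AP39/QD+/v4A////AHiAkJSIfIyw0NC8qKSkpKSkpKioqKSkpKSkqLC4uLCsbHR8gHx4hKC8yLyspKSkpKSkoKCkpKSkpKSorLS0sKxkaHB0eISMlKS4vLSsqKysrKScnKCkpKSkpKSssLCwrGRseICMlJiUlKS4uLSwtLiwpJSQnKSkpKSkpKisrLCwaHCAjJSYnJiMjKCwtLS0sKSYiISMmJygpKioqKyssKxkaHB8hIyUlIx8gJCcoKCclIh8eHiAjJikqKiorKysrGBgZGh0gIiIhHRwdHyEiIyIfHRwbGx4jKCoqKiorKioZGRkaHB0eHh0cGhobHR8hIB0cGxkZHCEnKioqKioqKxwbGxscHBsaGhoaGhobHR8eGxwcGRkbICUpKioqKyssHBwbGxwbGRkZGRkZGRkbHBoYGhsZGBsfIycpKywtLS0cHBsbGxoaGhkZGRkZGRkZFhYYGhgXGh4iJSgqKywtLR0cGxoaGxwcGxoaGRkZGhgVFBYYFxcZHSEkJicpKisrHB0cHB0fICAeHRsaGhwcGRQUFRcWFhgcISQnKSkrLC0bHR8hIyQkJCIgHx0dICAaFBQUFhYWGR0jKCwvMDAwLxsfIycoKCcmJCMiISIkIxsUFBQWFxgbISctMjU3NzUyHyMoKikoJyYkJCQlJiclHRUUFBYZHCAlKi80OTs6NjMlJykpKCcmJSQkJCUnKCcfFxQUFRofIiQnKzE3OTg0MSwqKCcnJicmJiUkJCUnJiAYFBQUFxsdHyElKzAyMS4sLysoJycnJycnJiQjIyUkHhcUFBQUFxkcHyMmKSopJyYsKykoKCcnJygnJSMjIyAaFBMVFhcYGx0dHyIlJycmJiUmJygoJyYmJyYkIyIhHBYSEhYbHBwbGhgYGh4iJSYmHyAiJSYlJCQlJCIhIB0YExISFhsdGhYUEhITFBgcICMaGh0gIiEgIiMiHx0cGBMREBIUGBkWEhAPDw8OEBMZHRcXGRscHB0gIiEdGhcTDg0OEhQWFhQREA8ODQ0NDxUaFhYWFxgZGx8kJB8ZFA8NDQ0RFhcXFRIQDg0MDAwOEhUXFxcWFxcaISgpJR0UDg0NDRIXGRgVEg8NCwoKCgsNDxgXFxcXGBsjKi0qIhYODQ0PExgaGBQQDQsKCQkJCQoLFBMUFhgaHyUrLiwiFQ0NDhIVGBkXEg4MCggHBwgJCQoPDxATGBwgJSosKR4SDQ4RFBYXFhQQDQsJCAYGCAkKCw8PDxAVGRwgJSglGQ8NEBITFBQTEQ4MCwoIBgYHCQwNDw8PDxIWGBwhJSIWDg0QERERERAODAsLCggGBgcKDA4PDw8PEhUYHCElIRUODQ4PDw8PDw0LCgoJCAYGBwoMDg="/>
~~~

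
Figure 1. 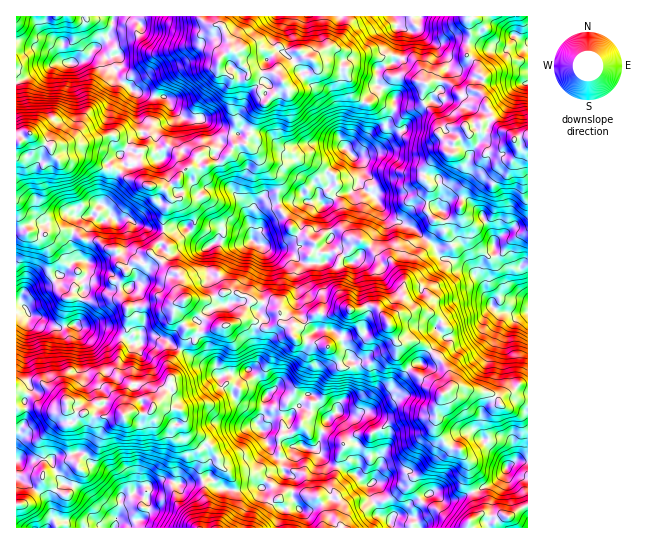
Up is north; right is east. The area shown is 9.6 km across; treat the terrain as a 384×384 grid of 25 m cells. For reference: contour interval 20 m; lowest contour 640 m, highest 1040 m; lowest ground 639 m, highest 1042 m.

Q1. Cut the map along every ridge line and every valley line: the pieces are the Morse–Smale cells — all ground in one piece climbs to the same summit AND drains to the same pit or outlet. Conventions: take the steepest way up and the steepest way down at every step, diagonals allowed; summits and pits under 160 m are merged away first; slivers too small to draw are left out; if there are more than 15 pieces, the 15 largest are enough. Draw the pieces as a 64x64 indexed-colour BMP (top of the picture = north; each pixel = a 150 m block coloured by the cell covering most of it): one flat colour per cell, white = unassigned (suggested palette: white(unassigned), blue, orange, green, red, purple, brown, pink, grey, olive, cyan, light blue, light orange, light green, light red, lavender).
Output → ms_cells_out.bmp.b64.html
<image width="64" height="64" href="data:image/bmp;base64,Qk12CAAAAAAAAHYAAAAoAAAAQAAAAEAAAAABAAQAAAAAAAAIAAATCwAAEwsAABAAAAAAAAAA////ALR3HwAOf/8ALKAsACgn1gC9Z5QAS1aMAMJ34wB/f38AIr28AM++FwDox64AeLv/AIrfmACWmP8A1bDFABEREREREREREREREREREREREREREREREREREREZmZmZERERERERERERERERERERERERERERERERERERERGRmZkRERERERERERERERERERERERERERERERERERERERERGREREREREREREREREREREREREREREREREREREREREREREREREREREREREREREREREREREREREREREREREREREREREREREREREREREREREREREREREREREREREREREREREREREREREREREREREREREREREREREREREREREREREREREREREREREREREREREREREREREREREREREREREREREREREREREREREREREREREREREREREREREREREREREREREREREREREREREREREREREREREREREREREREREREREREREREREREREREREREREREREREREREREREREREREREREREREREREREREREREREREREREREREREREREREREREREREREREREREREREREREREREREREREREREREREREREREREREREREREREREREzEREREREREREREREREREREREREREREREREzMzMzMzMzMRERERERERERERERERERERERERERETMzMzMzMzMzMxERERERERERERERERERERERERERERERMzMzMzMzMzMzERERERERERERERERERERERERERERIcwzMzMzMzMzMzMxERERERERERERERERERERERcRIiIizDMzMzMzMzMzMzEREREREREREREREREREREXdyIiIiIiMzMzMzMzMzMzMREREREREREREREREREREXd3IiIiIiIzMzMzMzMzMzMxERERERERERERERdxEREXd3IiIiIiIjMzMzMzMzMzMzMRERERERERERERd3dxEXd3ciIiIiIiMzMzMzMzMzMzMzERERERERERERd3d3dxd3d3IiIiIiIzMzMzMzMzMzMzMRERERERERd3d3d3d3d3d3ciIiIiIjMzMzMzMzMzMzMxERERERERF3d3d3d3d3d3dyIiIiIiMzMzMzMzMzMzMzMzMzEREzIid3d3d3d3d3dyIiIiIiIzMzMzMzMzMzMzMzMzMzMzMiInd3d3dyd3dyIiIiIiIjMzMzMzMzMzMzMzMzMzMzMiIiIiIidyIiIiIiIiIlVVMzMzMzMzMzMzMzMzMzMyIiIiIiIiIiIiIiIiIiIlVVUzMzMzMzMzMzMzMiIiIiIiIiIiIiIiIiIiIiIiIiVVVTMzMzMzMzMzMzMyIiIiIiIiIiIiIiIiIiIiIiIiVVVVMzMzMzMzMzMzMyIiIiIiIiIiIiIiIiIiIiIiIiVVVVUzMzMzMzMzMzMyIiIiIiIiIiIiIiIiIiIiIiIiJVVVVTMzMzMzMzMzMyIiIiIiIiIiIiIiIiIiIiIiIiIlVVVVMzMzMzMzMzMzMiIiIiIiIiIiIiIiIiIiIiIiIlVVVVUzMzMzMzMzMzMyIiIiIiIiIiIiIiIiIiIiIlVVVVVVVTMzMzMzMzMzMyIiIiIiIiIiIiIiIiIiIiIlVVVVVVVVMzMzMzMzMzMzIiIiIiIiIiIiIiIiIiIiIlVVVVVVVVUzMzMzMzMzMzMiIiIiIiIiIiIiIiIiIiVVVVVVVVVVVTMzMzMzMzMzMzIiIiIiIiIiIiIiIiIiVVVVVVVVVVVVMzMzMzMzMzMzMiIiIiIiIiIiIiIiIiVVVVVVVVVVVVUzMzMzMzMzMzMzMiIiIiIiIiIiIiIiJVVVVVVVVVVVVTMzMzMzMzMzM0MiIiIiIiIiIiIiIiJVVVVVVVVVVVVVMzMzMzMzMzRERCIiIiIiIiIiIiIiIlVVVVqqVVVVVVUzMzMzMzM0REREQiIiIiIiIiIiIiIiVVVVWqqlVVVVVTMzMzMzREREREREu7IiIiIiIiIiIiVVVVVVqqVVVVVVMzM0RERERERERERLuyIiIiIiIiIiVVVVVVWqpVVVVVUzM0REREREREREREREQiIiIiIiIiIlVVVVVVVVVVVVVUM0RERERERERERERERIgiIiIiIiIiJVVVVVVWVVVVVVREREREREREREREREREiCIiIiIiIiIiVVVVVWZmVWZmZERERERERERERERERESIgiIiIiIiIiIlVVVVZmZmZmZkRERERERERERERERERIiCIiIiIiIiIiJVVVZmZmZmZmREREREREREREREREREiIIiIiIiIiIiIlVVZmZmZmZmZERERERERERERERERESIiIIiIiIiIiIiVVVmZmZmZmZkRERERERERERERERERIiIiCIiIiIiIiVVVWZmVWZmZmREREREREREREREREREiIiIiCIiIiIiVVVVZmVVVmZmZERERERERERERERERESIiIiIgiIiIiJVVVVVVVVWZmZkREREREREREREREREiIiIiIiIIiIiIiVVVVVVVVZmZmRERERERERERERERERIiIiIiIgiIiIiIiVVVVVVZmZmZEREREREREREREREREiIiIiIgiIiIiIiJVVVVVZmZmZkRERERERERERERERERIIiIiIiIiIiIiIlVVVVVWZmZmRERERERERERERERERIgiIiIiIiIiIiIiVVVVVVZmZmZEREREREREREREREREiIIiIiIiIiIiIiIiVVVVVmZmZkRERERERERERERESIiIgiIiIiIiIiIiIiJVVVVWZmZm"/>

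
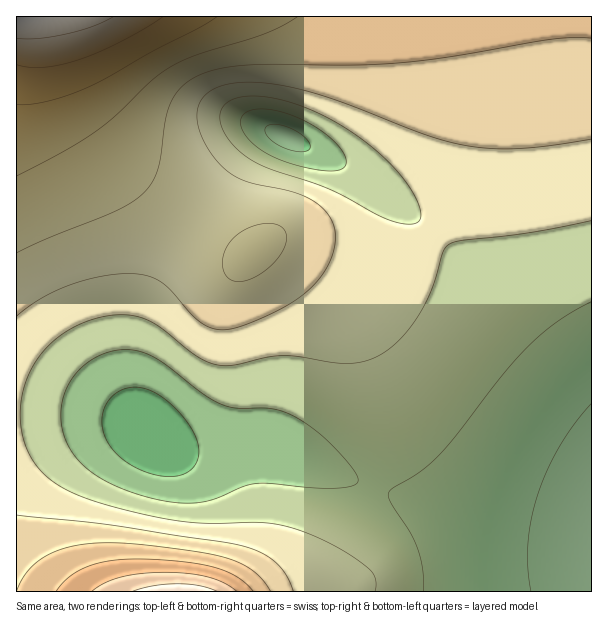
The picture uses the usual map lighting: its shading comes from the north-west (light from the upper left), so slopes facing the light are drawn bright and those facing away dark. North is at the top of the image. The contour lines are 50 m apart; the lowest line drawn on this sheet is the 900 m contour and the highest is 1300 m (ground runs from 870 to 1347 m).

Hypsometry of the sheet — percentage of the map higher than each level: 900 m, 95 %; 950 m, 79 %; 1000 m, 57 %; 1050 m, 37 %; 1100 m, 18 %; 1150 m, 8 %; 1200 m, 4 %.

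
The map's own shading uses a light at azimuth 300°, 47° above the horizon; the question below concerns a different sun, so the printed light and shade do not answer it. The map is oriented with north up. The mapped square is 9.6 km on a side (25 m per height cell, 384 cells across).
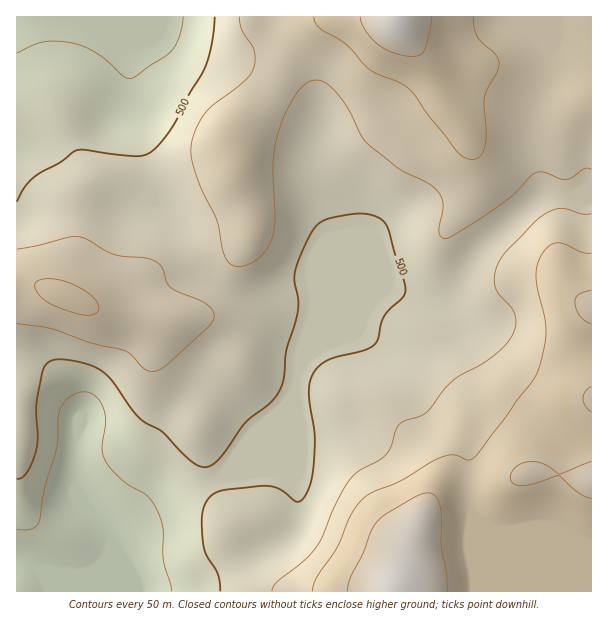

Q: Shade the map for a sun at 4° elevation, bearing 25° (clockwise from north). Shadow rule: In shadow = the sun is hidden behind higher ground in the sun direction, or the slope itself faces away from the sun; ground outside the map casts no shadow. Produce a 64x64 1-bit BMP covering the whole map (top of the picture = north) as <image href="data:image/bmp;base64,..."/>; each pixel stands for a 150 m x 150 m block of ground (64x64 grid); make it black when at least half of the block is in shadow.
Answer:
<image width="64" height="64" href="data:image/bmp;base64,Qk0+AgAAAAAAAD4AAAAoAAAAQAAAAEAAAAABAAEAAAAAAAACAAATCwAAEwsAAAIAAAAAAAAA////AAAAAAAAAAAAAAAAAAAAAAAAAAAAAAAAAAAAAAAAAAAAAAAAAIAAAAAAAAAAwAAAAAAAAACAAAAAAAAAAAAAAAAAAAAAAAAAAAAAAAYAAAAAAAAABwAAAAAAAAAHAAAAAAAAAAAAAAAAAAAAAAAAAAAAAAAAAABAAAAAAAAAAGAAAAAAAAHgAAAAAAAAB/gAAAAAAAAP/AAAAAAAAA/8AAAAAAAAH/wAAAAAAAAf/AAAAAAAAD/8AAAAAAAAf/gAAAAAAAD/+AAAAAAAAP/wAAAAAAAA//AAAAAAAAD/8AAAAAAAAP/gAAAAAAAA/8AAAAAAAGD/AAAAAAAA8PwAAAAAAADwYAAAAAAAAPAAAAAAAAAA4AAAAAAAAAAAAAAAAAAAAAAAAAAAAAAAAAAAAAAAAAAAAAAAAAAAAAAAAAAAAAAAAAAAAAAAAAAAAAAAAAAAAAAAAAQAAAAAAAAADgAAcAAAAAAOAAD8AAAAAAAAAP+AAAAAAAAB88AAAAAAAAHAAAAAAAAAEQAAAAAAAAA8AAAAAAAAADwAAAAAAAAAfgIAAAAAAAB/ggAAAAAAAH/gAAAAAAAAf/AAAAAAAAB/+AAAAAAAAH/4AAAAAAAAf/gAAAAAAAB/+AAAAAAAAH/wAAAAAAAA/+AAAAAAAAB/4AAAAAAAAH+AAAAAAAAAAAAAAA=="/>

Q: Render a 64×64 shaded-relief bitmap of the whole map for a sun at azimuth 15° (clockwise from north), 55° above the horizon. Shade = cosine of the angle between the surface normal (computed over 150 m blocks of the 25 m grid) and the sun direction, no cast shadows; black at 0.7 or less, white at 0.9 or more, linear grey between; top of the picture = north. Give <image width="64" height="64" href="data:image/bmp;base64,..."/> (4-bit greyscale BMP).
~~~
<image width="64" height="64" href="data:image/bmp;base64,Qk12CAAAAAAAAHYAAAAoAAAAQAAAAEAAAAABAAQAAAAAAAAIAAATCwAAEwsAABAAAAAAAAAAAAAAABEREQAiIiIAMzMzAERERABVVVUAZmZmAHd3dwCIiIgAmZmZAKqqqgC7u7sAzMzMAN3d3QDu7u4A////AKqZmZmZmZmHd3d3iJmqqqqZmZmZmaqZqqqZmZmZmZmZqpmZmZmZmYd3d3eImqu7uqqZmZmaqpmqqpmZmZmZmZmZmYiImZmYd3d3d3iau7zLu6qpmaqqmqq6mZmZmZmZmYiHd4iZmZh3eId3eJqrvMy7uqqZmpmaq7qZmZmZmZmZd2d3iJmZiIiIiIeImZqru7uqqZmZmZqrupmZmZmZmZlWZ4iZmZiIiIiIiIiImZqruqmZmZmZmqqqmZmZmZmZmGZ4maqZmIiIiIiIiIiImaqpmZmZmqqqqqmZmZmZmZiHZ4mqqpmId4iIiIiZmZmZmZmZmaqqqqqqqZmIiIiIh3Z4mqqqmId3iId4iaqqqZmZmZmaq7u7uqqpmId3d3d2ZniaqqmYd3eIh4iZqqqqqqmZmaq7zMy7u6qYd2ZmZmZmeJmqmYd3d4iIiJqqu6qqqZmZq8zd3MzLqph3ZmZmZmZ3iZmYd3d4iIeImaqqqqqpmZmrzd3d3Mu6mYd3ZmZ3d3eImYh3d3d3d3iJmZmqqZmZmavN3d3dzLqpmIiIiIiZd4iIh3d3d3d3d4iZmZmZmZmZq7zMzMzMuqmZmamaqqqIiIiId3d3d2ZneImZmZmZmZmqu7u7vMy6qqqru7u7u4iImZiIh3d2ZmZ3iJmZmZmZmZqqqqq7u7qqqru7u7qqmZmZmZiId3ZmZ3eImZmZmZmZmZmZmqu7qqqqu7u6qZmqqqqZmYd3d3d3iIiJmZmZmImZmZmaqqqqqqqruqmYiKqqqZmYh2Znd4iIiIiZmZmYiIiImZqqqqqqqqqqmYiIqqqZmId2ZmZ4iZmYiIiZmYiIiIiZqqqqqqqpqqmYiIiqmYh3dlVVZniJmZiIiImZiIiImZqqqqqqqpmZmZiIiKqYdmZVRFVmeImZmHd4iZmIiZmaqqqqqqqqqZqpmZmZqph2VUREVmd4iZmId3iJmZmZqqqrqqqqqqqqqqqZmZqqmHZUQzRWd3iIiIh4iJmZmaqru7u6qqqquqqqqpmqqpmYdlQzRWd3eIiIiIiZmZmZqru7u6qqqqu7u7qpmZqqiIh2UzNFZ3d3iIiJmZmZmZmqqquqqqqqq7u7uqmZmap3d2UzI0Vnd3d4iJmaqpmZmZqqqqqpmaqququqqZiImWZlQyIjRWd3d3d4iZqpmZmZmZmZmZmZmqqqqqqZmIh3VUMiIjRWZ3iIh3iImZmZmZmZmZmZmZmaqqmZmZmId3ZEMiIjRWd4iJmYiImZmZmZmZmZmZmZmqqpmZmZiHd2ZlQzM0VniZmqqqqZmZqqmZmZmZmZmZqqqpmIiIh3Zmd3VURVaJmqu7u7u7qqqqqpmZmZmZmZqqmZmIh3d2Zmd4hmZniau7u7u7u7u6qZqqmZmZmZmZmZmYiIiHd3ZmZ4mneJmrzMy7qqq7uqmZiZmZmZmZmZmZmIiIiIh3dmZ4mrmau8zcy7qpqqqqmYh3iJmZmZmZmZmHd3iIiIh3d4mry7zM3My7qqmqqZmIh3d4iZmZmZmZmId3d4iZmIiImrzMzMzMu7qqqqqqmYh3ZmeJmZmZmZmYd2d3iJmZmZmrzN3dzLu7u7u7u7qpmId2d4iZmZmZmYh3d3eImaqqqrzN3dzLu7u7u7u7uqmYh3d4iJmZmZmZiHd3iIiJqqqrvN3czMu7u7u7u7u6qYiIiIiJmZmZmZmIiIiId4iaq7vN3cu7u7u7u7u7u6qYiIiJmZmZiJmZmIiIiZiHeImqu83cyqqqqqu7uqqqqYh3eImqmZmIiIiIiIiZmId3eJqrzMu5mZmaqqqqqqmYd3d3iaqpmYiIiIh3iIiIh3d3iaq7uqmZmZmqqZmZmYh2ZmeJqqmZiIiIh3d3eIiHd3d4maqpmZmaqqqZmZmYh3ZmZ4mqqZmIiIh3ZmZnd3d3d3iIiJmaqqq6qqmZmZiHdmd4iaqpmYiId3ZmZmZmZneIiIiIiJqqu7u6qqqpmId3d4iZqqmZmIh3ZmZmZmZmeIiIiHiIiqqqq7u7u6qZh3d4iZqqmZmYh3ZmZmd2Zmd4mZmIiIiKqqqqu8zLuqmId3iZqpmZmZiHdmZnd3d2d4mZmYiIiImZmZq8zMy7qpiIiJmqmZmZmId2Z3eId3d4iZmZiIiIeZiJmrvMy7u6qZiJmqqZmZmIh3d3iId3Z3iZmZmIiHd4iImau7u7u7qqmZqqqpmYiIiHd3iIh3ZniaqZmYiId2mZmaqqqquqqqqqq7u6qYiIiHd3iIh3ZniaqpmZiIh3aZmaqqqqqqqZmaq7u7qpiIiHdneIh3dneZqpmZmIiId5mqqqqqqqmZmZq7zLuqmYiHdmZ3d3dmeJqpmZmIiIiIqqqqqqqpmZmZqqu7u6qZiHdmZ3d2ZmZ4mZmZiIiImZmqqrqqqqqZmZqqqqqqqZmId3d3ZmVVVniZmYiIiImZmqq7u6qqqqmqqqqqmZqZmYh3d3ZlVERWiZmZmYmZmZmaqqu7u6qqqaqqqpmZmZmZiHd3ZlRDNFeJmZmZmZmZmZmqqqq6qqqZmqqpmYiIiZmId2ZVRDM0aJmZqqqqqZmZmaqqqqqqmZmZmZmYiIiImYh2VURENEZ4mZqqu7qpmZmZqqqqqqmZmZmZmZiHd4iZh2VURERFZ4mZmau7qqmZmZmZmqqZmZmZmZmZiHd4iZmHZlVVVWZ4iZmZqqqqmZmZmZmZmZmZmZmZmZiId3iJmId2ZmZmZ4iZmZmqqqmZmZmZ"/>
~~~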